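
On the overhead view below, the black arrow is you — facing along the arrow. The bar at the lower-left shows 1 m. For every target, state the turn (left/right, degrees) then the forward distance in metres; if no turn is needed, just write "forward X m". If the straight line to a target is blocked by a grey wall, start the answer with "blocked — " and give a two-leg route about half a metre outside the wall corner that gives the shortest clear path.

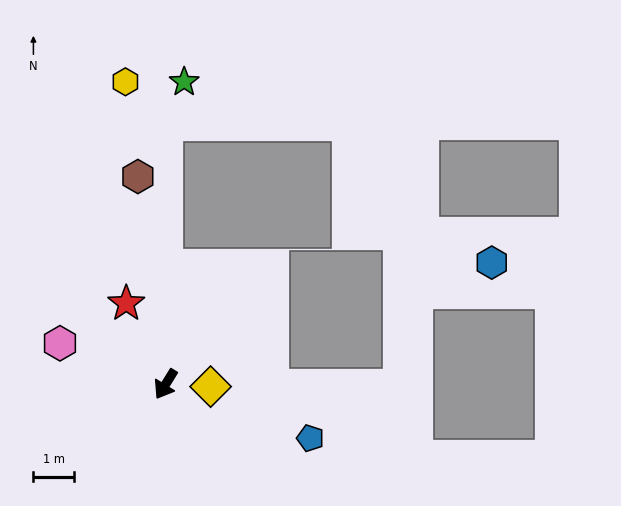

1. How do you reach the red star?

turn right 122°, forward 2.2 m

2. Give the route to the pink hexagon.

turn right 79°, forward 2.8 m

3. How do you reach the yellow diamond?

turn left 119°, forward 1.1 m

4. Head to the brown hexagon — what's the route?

turn right 141°, forward 5.2 m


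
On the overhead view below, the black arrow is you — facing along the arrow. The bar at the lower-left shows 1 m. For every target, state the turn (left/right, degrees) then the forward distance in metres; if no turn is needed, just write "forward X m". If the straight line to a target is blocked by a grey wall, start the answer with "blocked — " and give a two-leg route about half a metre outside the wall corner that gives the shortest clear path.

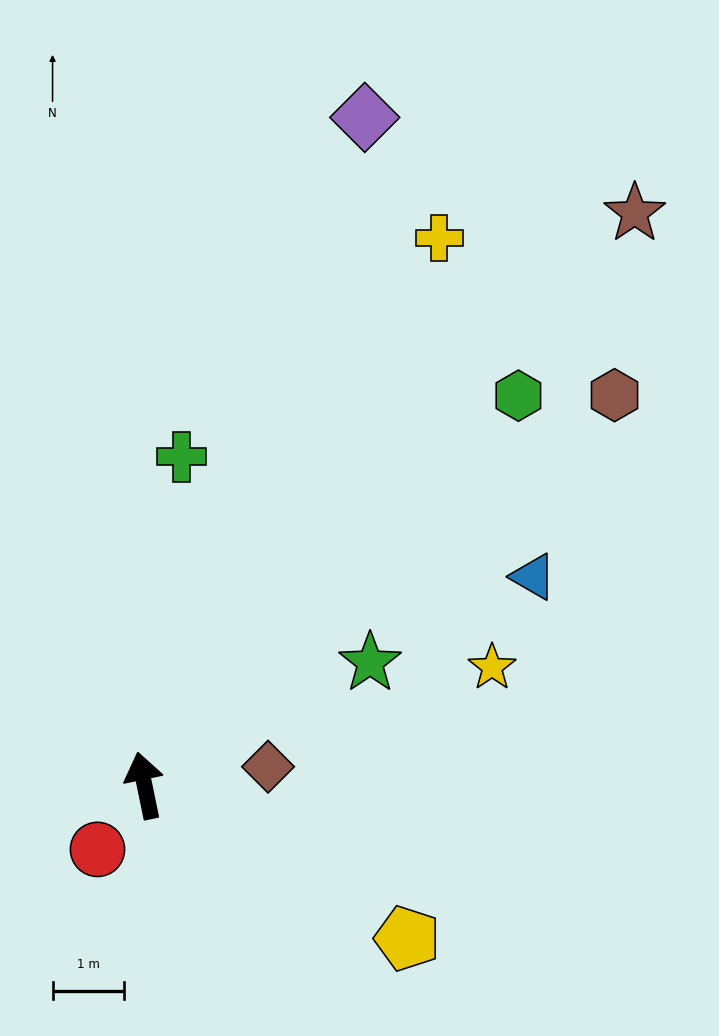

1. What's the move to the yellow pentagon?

turn right 132°, forward 4.2 m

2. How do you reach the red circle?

turn left 132°, forward 1.1 m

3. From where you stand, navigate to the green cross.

turn right 18°, forward 4.6 m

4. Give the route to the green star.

turn right 73°, forward 3.6 m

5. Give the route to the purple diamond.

turn right 30°, forward 9.8 m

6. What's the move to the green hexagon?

turn right 55°, forward 7.5 m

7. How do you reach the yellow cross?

turn right 40°, forward 8.7 m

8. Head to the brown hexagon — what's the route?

turn right 62°, forward 8.5 m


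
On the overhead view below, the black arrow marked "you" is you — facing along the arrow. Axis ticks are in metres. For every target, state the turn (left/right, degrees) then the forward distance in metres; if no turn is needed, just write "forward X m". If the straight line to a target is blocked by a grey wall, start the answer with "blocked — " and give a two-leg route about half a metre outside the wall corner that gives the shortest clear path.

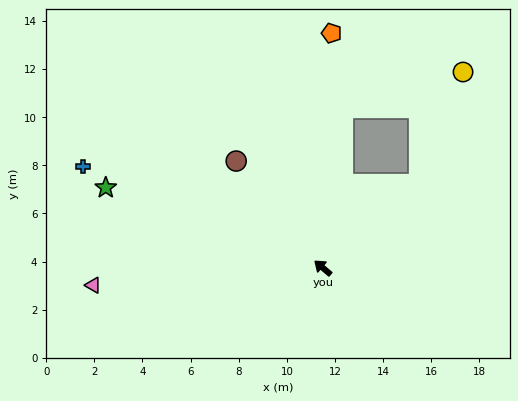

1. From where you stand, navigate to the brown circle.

turn right 11°, forward 5.7 m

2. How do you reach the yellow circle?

blocked — turn right 98°, forward 5.3 m, then turn left 27°, forward 5.0 m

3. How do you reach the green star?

turn left 20°, forward 9.6 m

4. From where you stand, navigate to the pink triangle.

turn left 45°, forward 9.6 m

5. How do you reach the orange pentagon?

turn right 52°, forward 9.8 m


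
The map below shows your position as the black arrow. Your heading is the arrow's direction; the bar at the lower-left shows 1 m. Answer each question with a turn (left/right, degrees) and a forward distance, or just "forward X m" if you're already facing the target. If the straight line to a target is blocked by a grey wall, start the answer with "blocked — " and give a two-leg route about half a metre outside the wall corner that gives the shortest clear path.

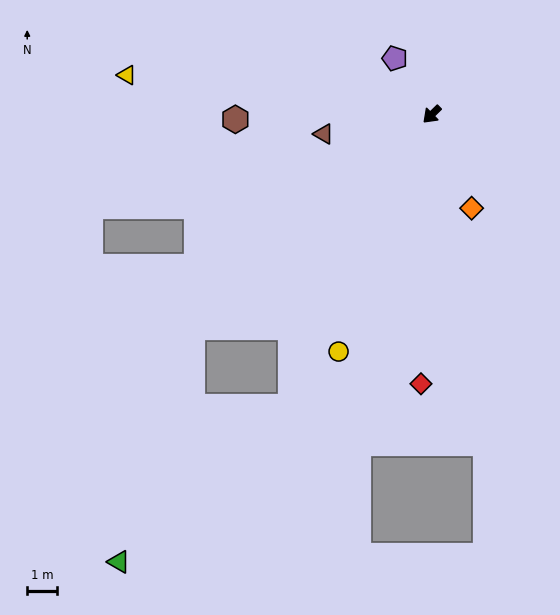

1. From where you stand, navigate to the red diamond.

turn left 43°, forward 9.0 m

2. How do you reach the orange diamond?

turn left 69°, forward 3.4 m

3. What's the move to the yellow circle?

turn left 24°, forward 8.5 m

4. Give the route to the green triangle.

blocked — turn left 20°, forward 10.9 m, then turn right 22°, forward 7.7 m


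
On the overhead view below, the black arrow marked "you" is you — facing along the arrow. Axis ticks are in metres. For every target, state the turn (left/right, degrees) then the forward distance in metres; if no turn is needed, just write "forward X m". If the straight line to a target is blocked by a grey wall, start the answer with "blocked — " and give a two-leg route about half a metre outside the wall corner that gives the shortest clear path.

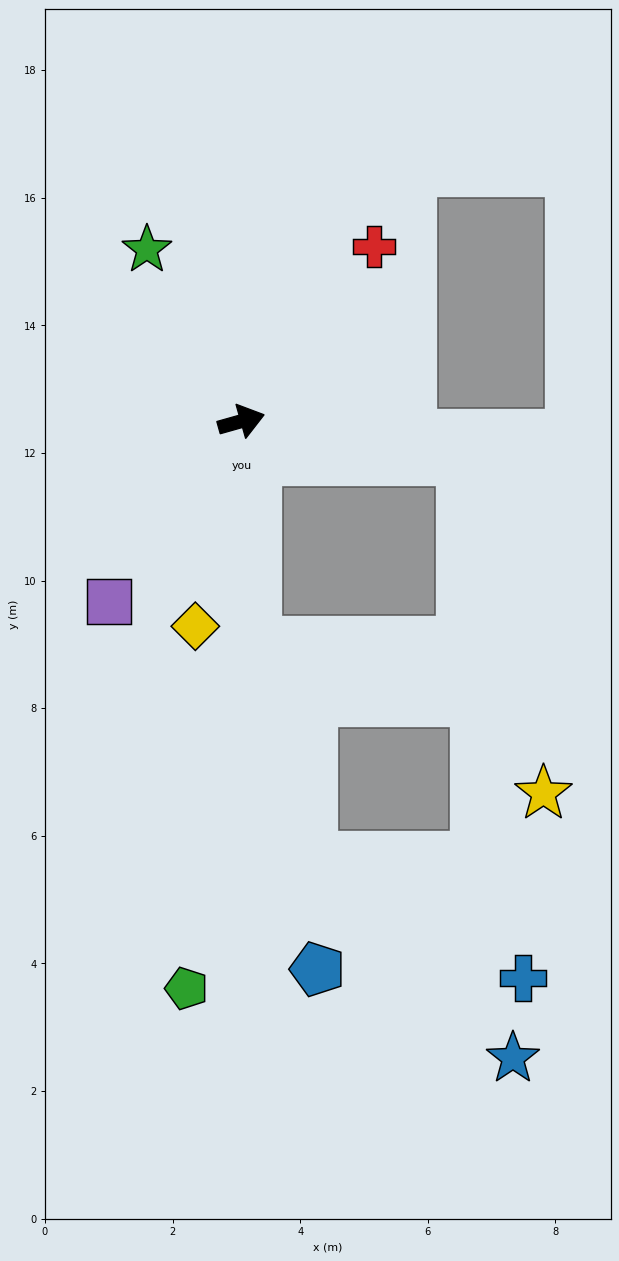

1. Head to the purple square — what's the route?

turn right 142°, forward 3.5 m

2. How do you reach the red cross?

turn left 37°, forward 3.4 m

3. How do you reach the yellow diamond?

turn right 118°, forward 3.3 m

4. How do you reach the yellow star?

blocked — turn right 25°, forward 3.5 m, then turn right 67°, forward 5.4 m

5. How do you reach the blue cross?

blocked — turn right 25°, forward 3.5 m, then turn right 74°, forward 8.2 m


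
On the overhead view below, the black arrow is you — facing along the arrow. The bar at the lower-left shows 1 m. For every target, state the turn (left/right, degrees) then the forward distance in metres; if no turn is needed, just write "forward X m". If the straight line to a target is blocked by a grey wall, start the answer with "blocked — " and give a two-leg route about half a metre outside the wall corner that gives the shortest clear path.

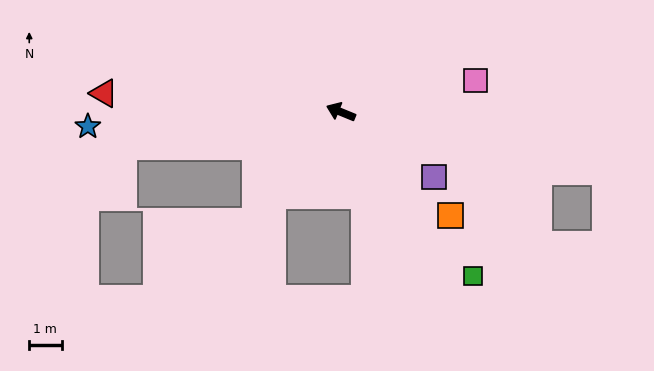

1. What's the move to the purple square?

turn left 167°, forward 3.5 m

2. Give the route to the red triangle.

turn left 18°, forward 7.4 m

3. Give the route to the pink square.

turn right 144°, forward 4.3 m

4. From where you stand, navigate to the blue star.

turn left 26°, forward 7.9 m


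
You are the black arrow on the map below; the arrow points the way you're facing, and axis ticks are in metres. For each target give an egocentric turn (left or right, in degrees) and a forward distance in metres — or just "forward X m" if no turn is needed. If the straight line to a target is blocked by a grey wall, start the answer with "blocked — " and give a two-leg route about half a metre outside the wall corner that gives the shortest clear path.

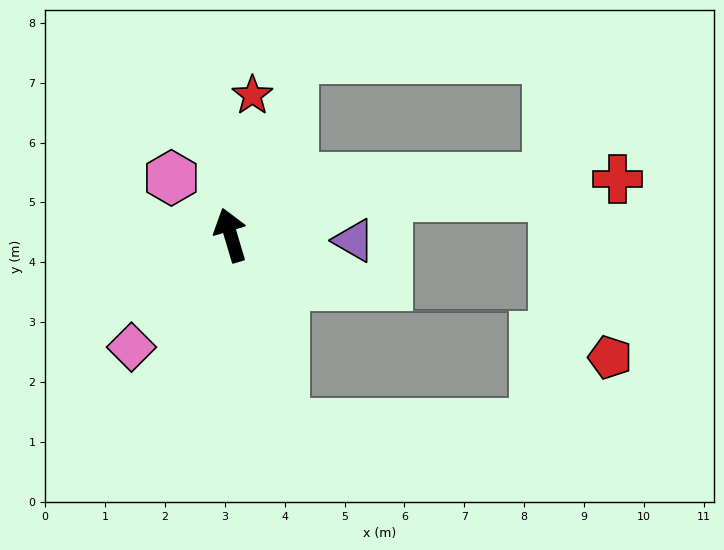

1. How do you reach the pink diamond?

turn left 122°, forward 2.5 m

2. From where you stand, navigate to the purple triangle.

turn right 109°, forward 2.1 m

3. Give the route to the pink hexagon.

turn left 29°, forward 1.4 m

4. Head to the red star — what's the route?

turn right 25°, forward 2.4 m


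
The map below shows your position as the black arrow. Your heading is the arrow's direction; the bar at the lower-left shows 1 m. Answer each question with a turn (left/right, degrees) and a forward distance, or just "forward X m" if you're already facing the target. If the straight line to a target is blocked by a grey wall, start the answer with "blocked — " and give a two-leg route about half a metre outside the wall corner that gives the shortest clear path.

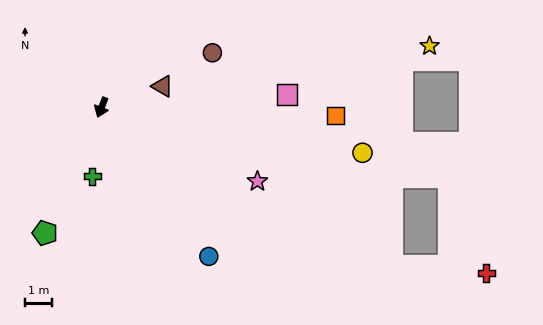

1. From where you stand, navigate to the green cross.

turn left 14°, forward 2.6 m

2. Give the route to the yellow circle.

turn left 102°, forward 9.9 m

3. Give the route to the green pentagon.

turn right 3°, forward 5.1 m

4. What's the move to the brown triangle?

turn left 131°, forward 2.4 m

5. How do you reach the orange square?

turn left 109°, forward 8.7 m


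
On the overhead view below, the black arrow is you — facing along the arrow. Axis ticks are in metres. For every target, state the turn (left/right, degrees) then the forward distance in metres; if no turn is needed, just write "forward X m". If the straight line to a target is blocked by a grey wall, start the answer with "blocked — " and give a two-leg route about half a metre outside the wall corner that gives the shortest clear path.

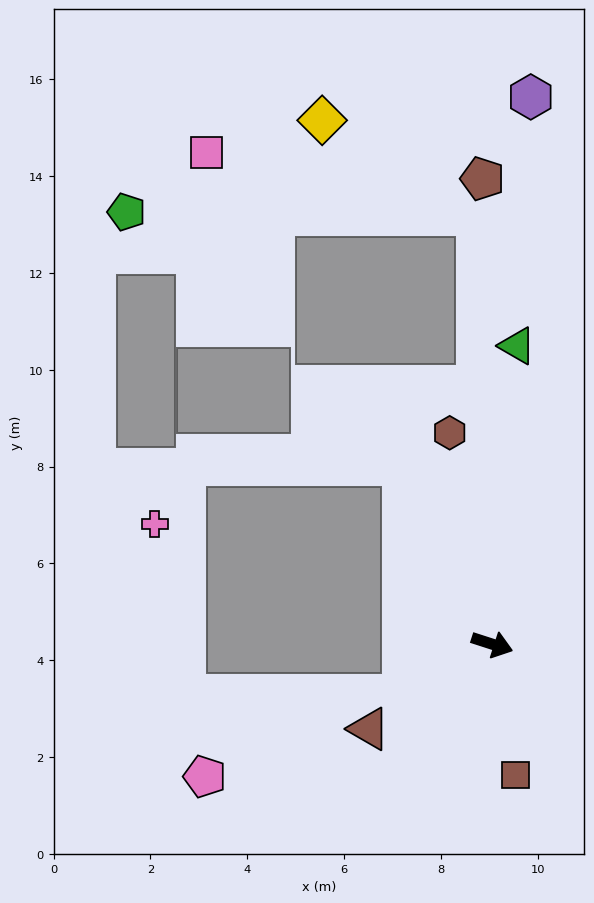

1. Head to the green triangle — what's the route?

turn left 103°, forward 6.2 m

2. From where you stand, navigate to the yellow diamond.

blocked — turn left 110°, forward 8.9 m, then turn left 56°, forward 3.8 m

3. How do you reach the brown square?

turn right 62°, forward 2.7 m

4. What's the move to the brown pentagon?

turn left 109°, forward 9.6 m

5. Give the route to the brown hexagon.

turn left 119°, forward 4.5 m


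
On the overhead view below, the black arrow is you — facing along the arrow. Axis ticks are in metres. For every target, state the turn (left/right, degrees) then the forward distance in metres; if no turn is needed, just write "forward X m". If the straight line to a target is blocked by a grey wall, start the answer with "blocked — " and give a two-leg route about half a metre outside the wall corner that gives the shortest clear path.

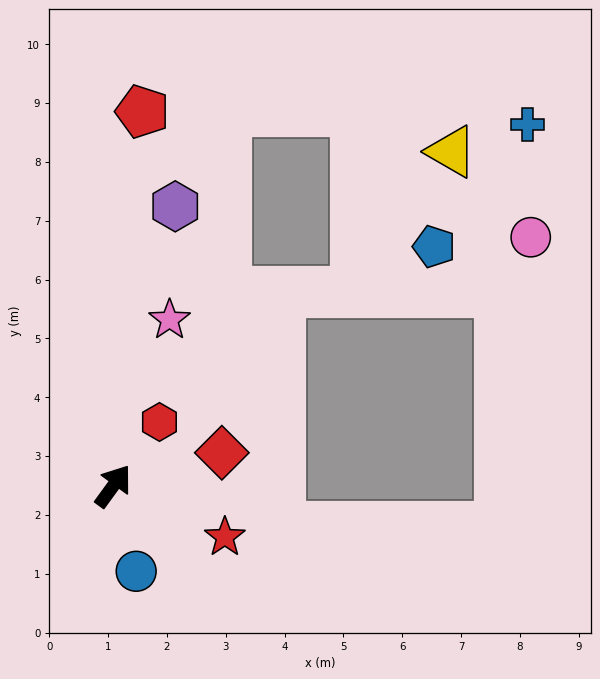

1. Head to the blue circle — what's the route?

turn right 129°, forward 1.5 m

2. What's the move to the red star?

turn right 79°, forward 2.1 m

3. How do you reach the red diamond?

turn right 37°, forward 1.9 m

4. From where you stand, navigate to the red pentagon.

turn left 32°, forward 6.4 m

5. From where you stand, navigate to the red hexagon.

forward 1.3 m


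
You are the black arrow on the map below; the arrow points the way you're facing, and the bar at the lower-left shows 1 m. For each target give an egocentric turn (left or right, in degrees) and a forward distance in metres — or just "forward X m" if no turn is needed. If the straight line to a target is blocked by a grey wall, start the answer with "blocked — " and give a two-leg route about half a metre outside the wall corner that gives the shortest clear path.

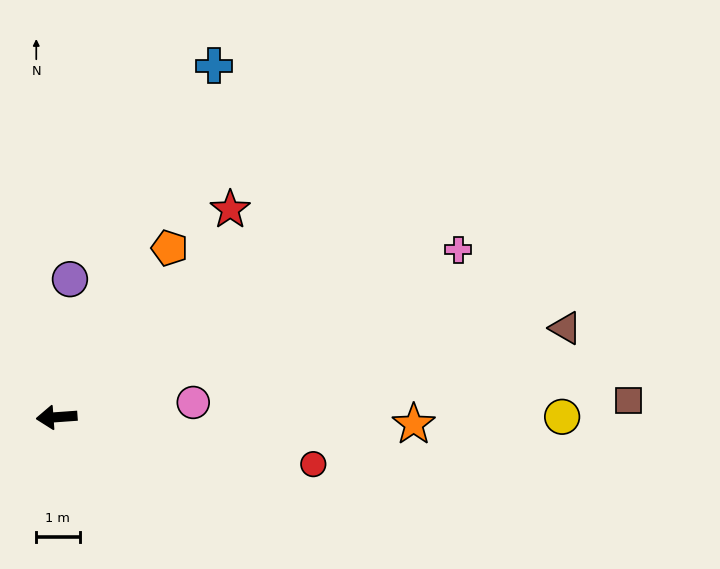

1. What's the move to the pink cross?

turn right 161°, forward 10.1 m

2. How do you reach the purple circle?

turn right 100°, forward 3.2 m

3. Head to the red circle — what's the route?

turn left 166°, forward 6.0 m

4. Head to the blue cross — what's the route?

turn right 118°, forward 8.9 m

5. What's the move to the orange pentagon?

turn right 128°, forward 4.7 m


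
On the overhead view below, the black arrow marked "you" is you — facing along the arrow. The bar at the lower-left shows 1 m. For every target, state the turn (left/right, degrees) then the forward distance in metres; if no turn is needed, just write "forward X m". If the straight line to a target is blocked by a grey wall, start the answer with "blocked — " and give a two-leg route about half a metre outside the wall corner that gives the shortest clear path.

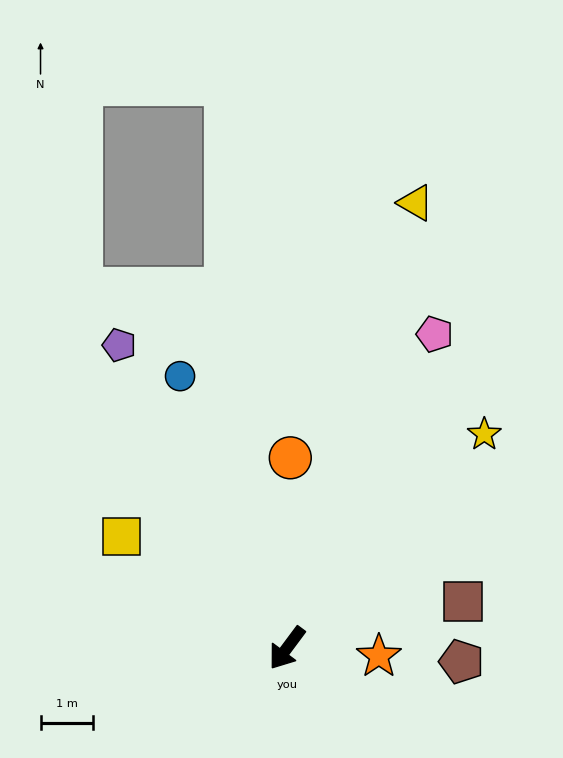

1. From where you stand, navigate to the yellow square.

turn right 87°, forward 3.8 m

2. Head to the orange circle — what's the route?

turn right 144°, forward 3.6 m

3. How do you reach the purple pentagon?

turn right 114°, forward 6.6 m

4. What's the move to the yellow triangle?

turn right 159°, forward 8.9 m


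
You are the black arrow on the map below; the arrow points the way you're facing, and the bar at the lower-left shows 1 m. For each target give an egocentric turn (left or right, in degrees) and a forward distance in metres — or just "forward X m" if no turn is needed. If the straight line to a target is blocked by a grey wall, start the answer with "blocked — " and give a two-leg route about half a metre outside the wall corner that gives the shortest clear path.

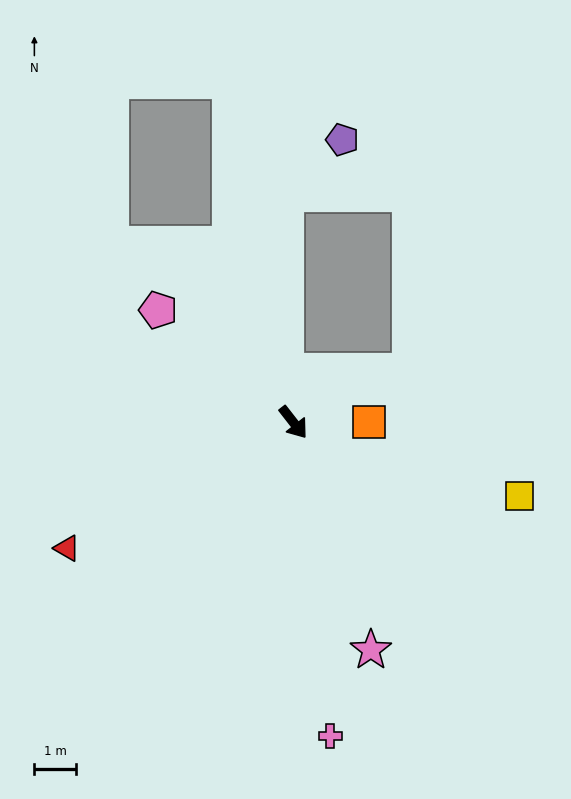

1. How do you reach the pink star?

turn right 19°, forward 5.8 m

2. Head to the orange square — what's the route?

turn left 52°, forward 1.8 m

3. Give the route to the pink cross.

turn right 31°, forward 7.6 m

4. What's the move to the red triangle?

turn right 99°, forward 6.2 m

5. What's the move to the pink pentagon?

turn right 168°, forward 4.2 m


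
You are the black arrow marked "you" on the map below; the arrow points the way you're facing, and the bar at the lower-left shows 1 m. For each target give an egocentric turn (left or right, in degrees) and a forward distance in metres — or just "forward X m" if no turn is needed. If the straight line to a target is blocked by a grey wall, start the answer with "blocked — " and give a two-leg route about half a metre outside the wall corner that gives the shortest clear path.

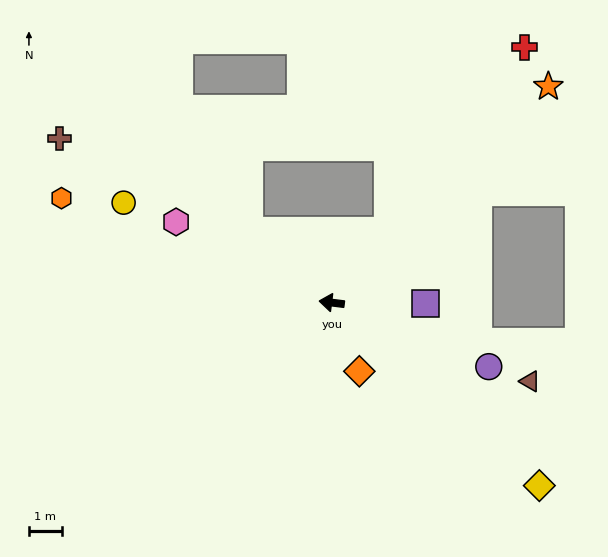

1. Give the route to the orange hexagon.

turn right 14°, forward 8.8 m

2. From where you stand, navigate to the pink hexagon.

turn right 20°, forward 5.3 m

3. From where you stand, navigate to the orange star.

turn right 128°, forward 9.3 m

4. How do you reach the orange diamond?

turn left 119°, forward 2.3 m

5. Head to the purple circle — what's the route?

turn left 165°, forward 5.2 m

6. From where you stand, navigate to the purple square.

turn right 174°, forward 2.8 m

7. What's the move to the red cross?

turn right 120°, forward 9.7 m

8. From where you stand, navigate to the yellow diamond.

turn left 146°, forward 8.4 m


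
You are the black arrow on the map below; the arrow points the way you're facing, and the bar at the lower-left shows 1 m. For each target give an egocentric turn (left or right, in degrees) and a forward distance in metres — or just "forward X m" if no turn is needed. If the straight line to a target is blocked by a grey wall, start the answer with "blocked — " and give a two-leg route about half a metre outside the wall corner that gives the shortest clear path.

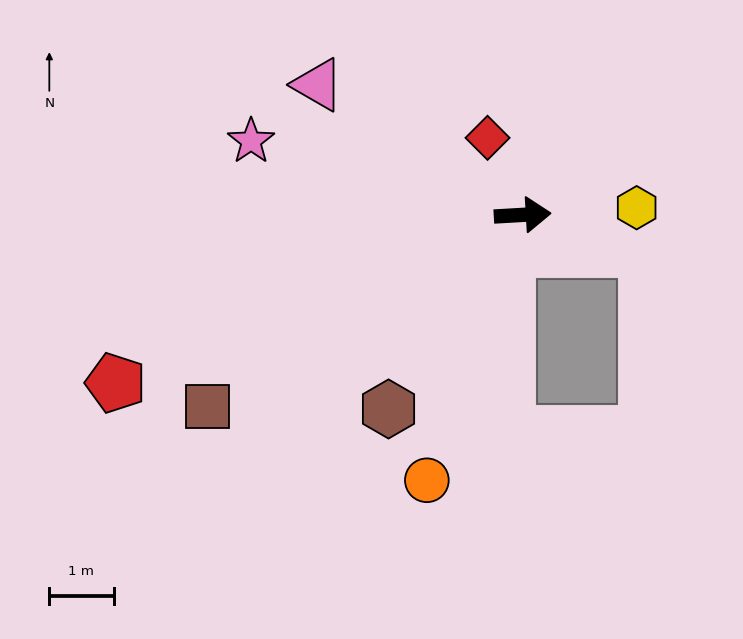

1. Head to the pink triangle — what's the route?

turn left 144°, forward 3.8 m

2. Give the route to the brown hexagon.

turn right 128°, forward 3.7 m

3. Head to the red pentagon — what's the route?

turn right 161°, forward 6.9 m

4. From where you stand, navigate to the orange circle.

turn right 113°, forward 4.4 m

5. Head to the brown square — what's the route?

turn right 152°, forward 5.7 m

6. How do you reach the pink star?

turn left 162°, forward 4.4 m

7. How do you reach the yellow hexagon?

forward 1.8 m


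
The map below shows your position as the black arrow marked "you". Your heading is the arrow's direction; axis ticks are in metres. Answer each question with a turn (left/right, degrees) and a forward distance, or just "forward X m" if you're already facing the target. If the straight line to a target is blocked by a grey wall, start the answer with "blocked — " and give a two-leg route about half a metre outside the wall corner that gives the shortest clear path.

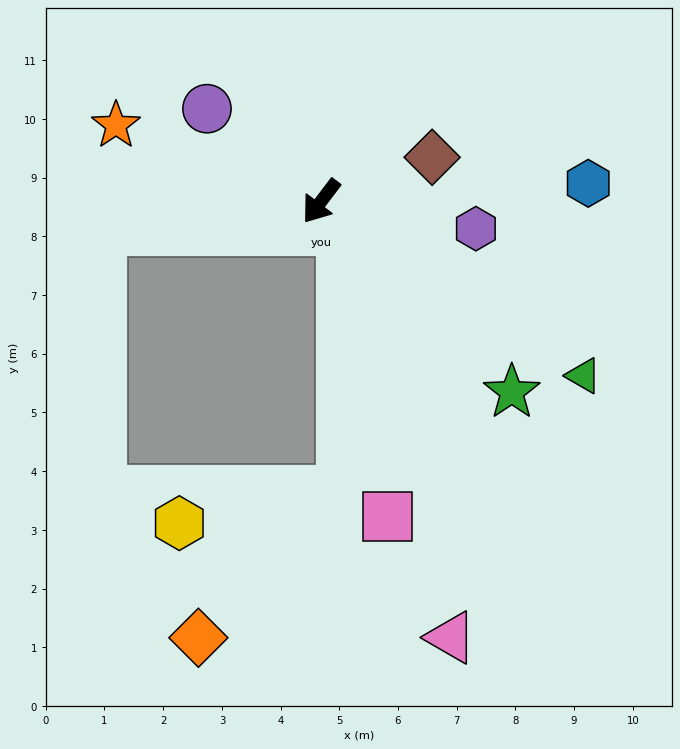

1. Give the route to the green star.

turn left 82°, forward 4.6 m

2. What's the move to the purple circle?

turn right 92°, forward 2.5 m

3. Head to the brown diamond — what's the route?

turn left 149°, forward 2.0 m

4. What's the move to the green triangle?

turn left 94°, forward 5.4 m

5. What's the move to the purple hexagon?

turn left 117°, forward 2.7 m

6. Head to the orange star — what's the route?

turn right 73°, forward 3.7 m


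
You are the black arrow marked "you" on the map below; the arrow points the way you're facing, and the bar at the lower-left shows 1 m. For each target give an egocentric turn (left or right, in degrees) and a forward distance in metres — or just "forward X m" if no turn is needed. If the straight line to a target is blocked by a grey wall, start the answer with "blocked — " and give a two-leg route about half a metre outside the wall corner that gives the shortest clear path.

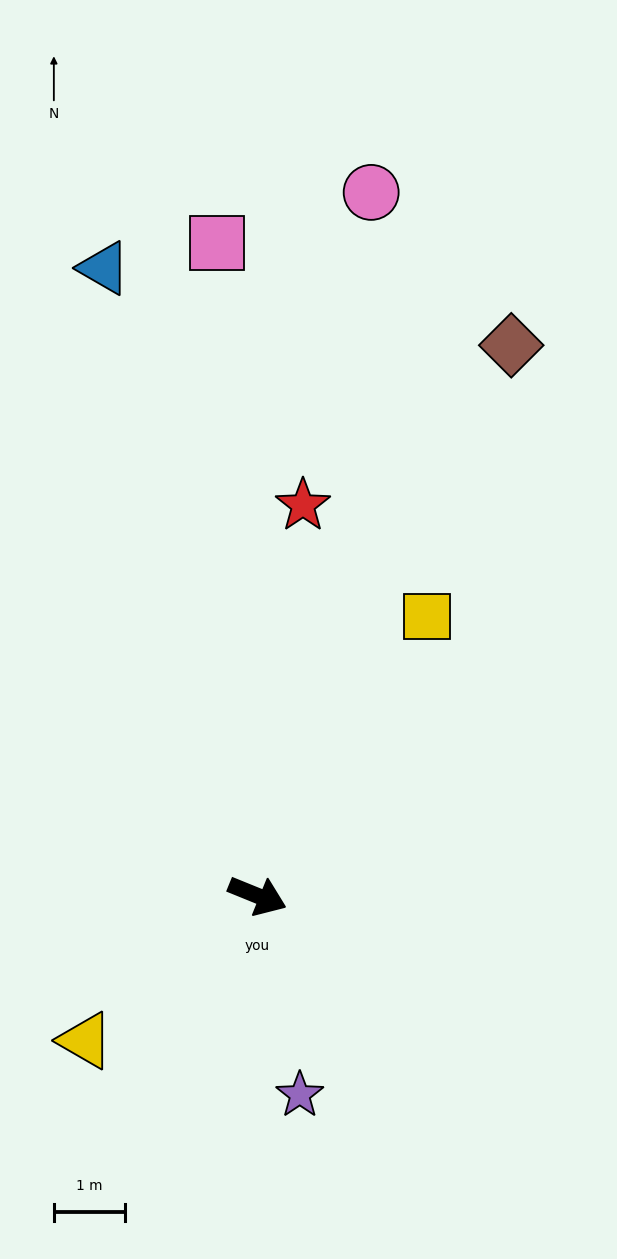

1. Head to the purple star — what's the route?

turn right 56°, forward 2.8 m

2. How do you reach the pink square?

turn left 116°, forward 9.1 m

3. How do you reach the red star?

turn left 105°, forward 5.5 m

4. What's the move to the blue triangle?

turn left 126°, forward 9.0 m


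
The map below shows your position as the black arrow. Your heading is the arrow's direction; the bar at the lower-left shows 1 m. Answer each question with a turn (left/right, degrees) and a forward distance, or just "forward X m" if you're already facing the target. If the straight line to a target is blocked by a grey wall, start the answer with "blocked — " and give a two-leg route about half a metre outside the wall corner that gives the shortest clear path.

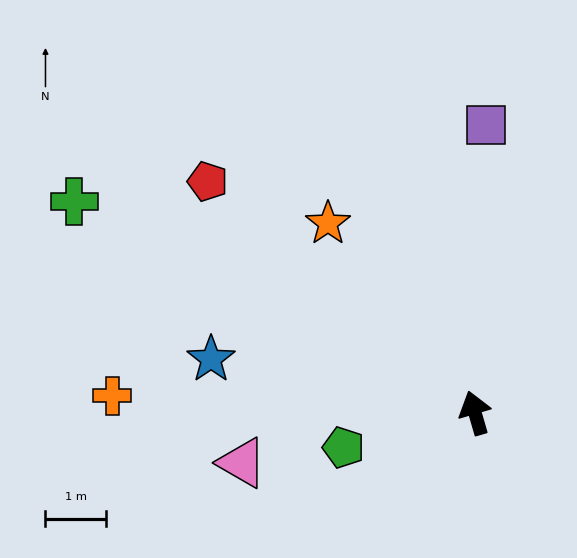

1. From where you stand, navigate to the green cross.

turn left 46°, forward 7.5 m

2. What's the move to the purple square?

turn right 18°, forward 4.8 m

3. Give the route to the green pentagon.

turn left 89°, forward 2.2 m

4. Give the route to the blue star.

turn left 62°, forward 4.4 m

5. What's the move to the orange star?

turn left 22°, forward 4.0 m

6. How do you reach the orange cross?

turn left 71°, forward 6.0 m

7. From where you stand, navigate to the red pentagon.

turn left 33°, forward 5.8 m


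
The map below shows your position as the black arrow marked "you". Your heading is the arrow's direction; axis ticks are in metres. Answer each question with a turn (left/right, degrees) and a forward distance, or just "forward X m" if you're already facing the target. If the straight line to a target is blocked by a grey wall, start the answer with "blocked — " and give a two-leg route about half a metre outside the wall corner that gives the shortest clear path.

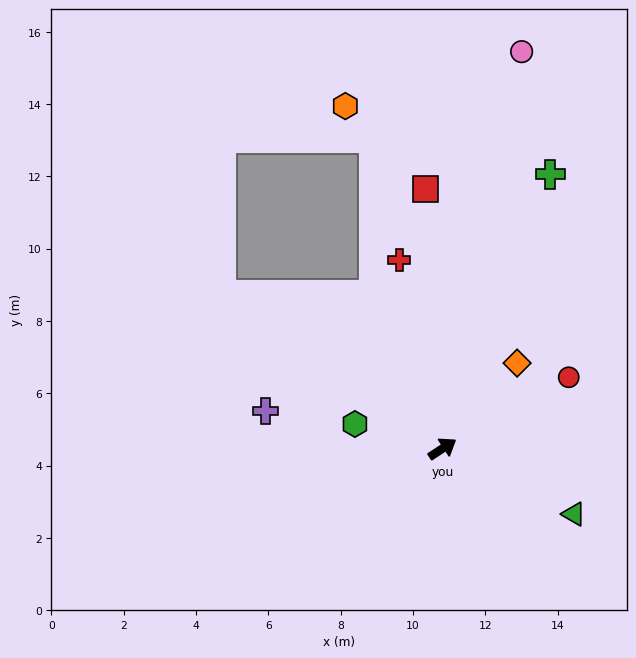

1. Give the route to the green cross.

turn left 35°, forward 8.2 m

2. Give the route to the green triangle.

turn right 60°, forward 4.1 m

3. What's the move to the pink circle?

turn left 46°, forward 11.2 m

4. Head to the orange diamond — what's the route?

turn left 16°, forward 3.1 m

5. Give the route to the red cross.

turn left 70°, forward 5.4 m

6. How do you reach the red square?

turn left 61°, forward 7.2 m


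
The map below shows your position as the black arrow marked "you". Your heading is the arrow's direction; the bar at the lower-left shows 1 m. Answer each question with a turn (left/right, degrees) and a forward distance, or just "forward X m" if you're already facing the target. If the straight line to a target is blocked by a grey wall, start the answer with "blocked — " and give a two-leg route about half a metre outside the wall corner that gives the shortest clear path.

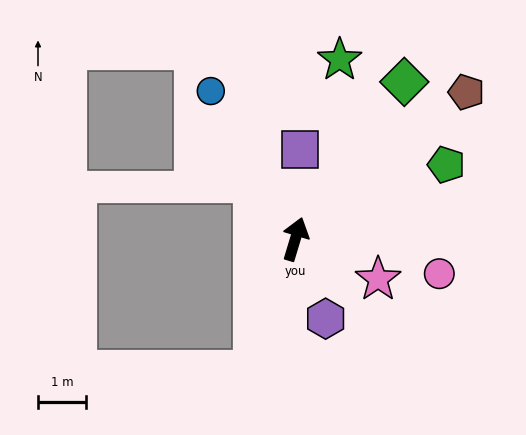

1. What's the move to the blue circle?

turn left 46°, forward 3.6 m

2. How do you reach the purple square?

turn left 14°, forward 1.9 m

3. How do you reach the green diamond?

turn right 18°, forward 4.0 m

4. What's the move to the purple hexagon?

turn right 142°, forward 1.8 m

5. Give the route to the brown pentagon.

turn right 33°, forward 4.7 m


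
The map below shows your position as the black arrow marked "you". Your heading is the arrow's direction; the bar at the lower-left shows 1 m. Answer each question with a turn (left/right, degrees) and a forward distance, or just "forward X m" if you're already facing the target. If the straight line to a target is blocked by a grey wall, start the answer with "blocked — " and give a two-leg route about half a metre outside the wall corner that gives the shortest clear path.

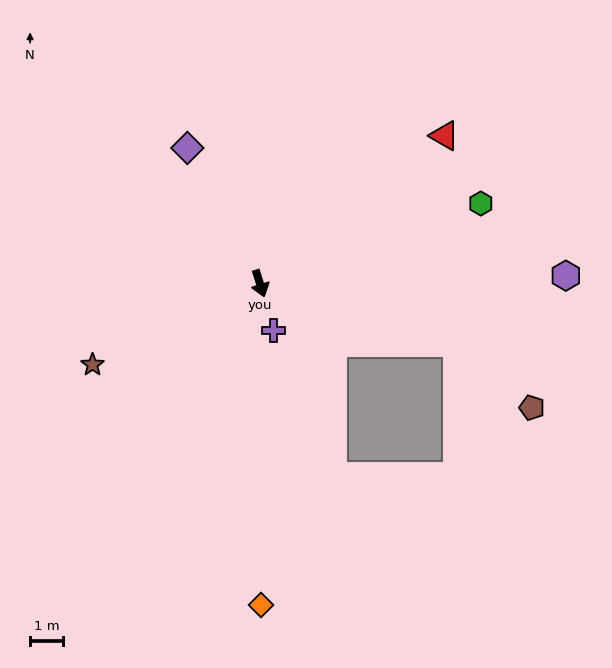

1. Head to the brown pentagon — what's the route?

blocked — turn left 55°, forward 6.3 m, then turn right 23°, forward 3.0 m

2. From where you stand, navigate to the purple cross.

forward 1.5 m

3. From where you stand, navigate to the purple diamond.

turn right 169°, forward 4.7 m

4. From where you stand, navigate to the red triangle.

turn left 111°, forward 7.3 m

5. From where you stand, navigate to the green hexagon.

turn left 92°, forward 7.2 m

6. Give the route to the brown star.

turn right 82°, forward 5.7 m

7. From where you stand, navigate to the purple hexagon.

turn left 74°, forward 9.4 m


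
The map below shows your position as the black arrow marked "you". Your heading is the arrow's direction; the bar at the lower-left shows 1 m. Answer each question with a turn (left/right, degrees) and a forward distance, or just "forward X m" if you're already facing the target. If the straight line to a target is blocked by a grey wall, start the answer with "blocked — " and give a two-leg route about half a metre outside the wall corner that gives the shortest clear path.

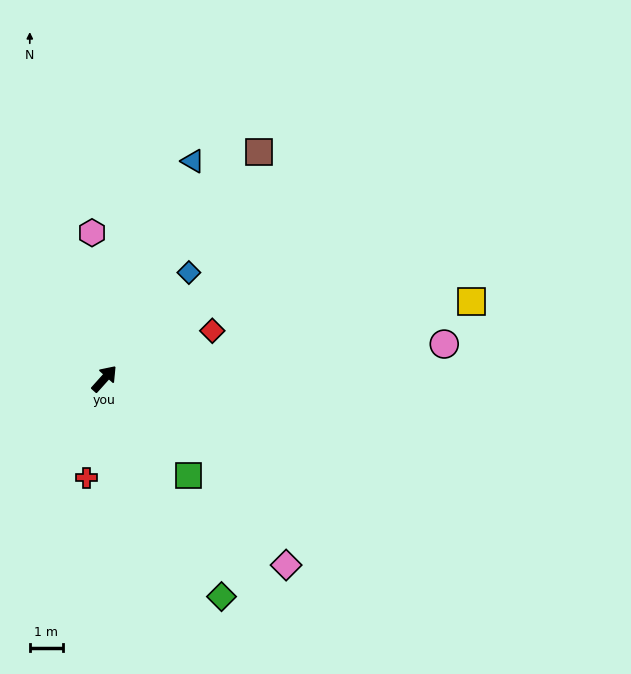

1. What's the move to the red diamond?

turn right 24°, forward 3.6 m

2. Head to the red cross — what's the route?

turn right 148°, forward 3.1 m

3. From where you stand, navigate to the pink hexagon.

turn left 47°, forward 4.4 m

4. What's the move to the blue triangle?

turn left 20°, forward 7.1 m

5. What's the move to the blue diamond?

turn left 3°, forward 4.1 m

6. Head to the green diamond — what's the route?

turn right 110°, forward 7.5 m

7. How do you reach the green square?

turn right 97°, forward 3.9 m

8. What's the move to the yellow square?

turn right 36°, forward 11.4 m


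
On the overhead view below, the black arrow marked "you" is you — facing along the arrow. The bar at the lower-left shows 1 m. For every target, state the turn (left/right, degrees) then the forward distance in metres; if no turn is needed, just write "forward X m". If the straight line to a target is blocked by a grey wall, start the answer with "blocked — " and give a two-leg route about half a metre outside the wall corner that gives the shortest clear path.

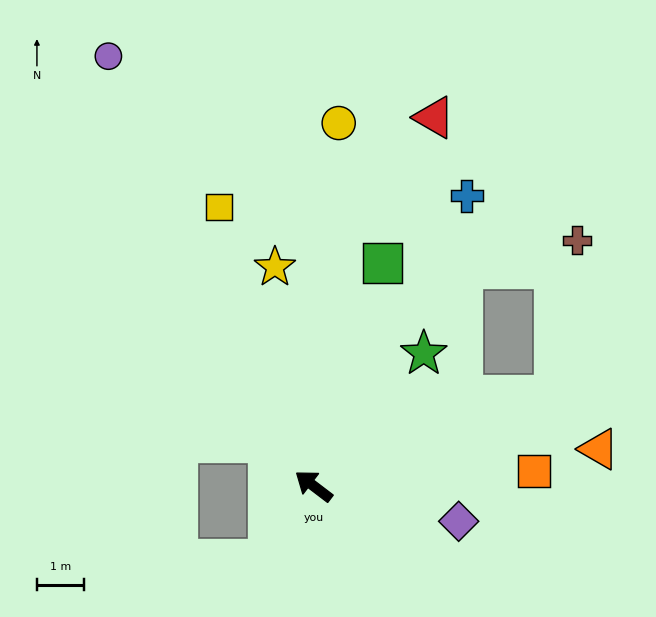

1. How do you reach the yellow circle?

turn right 57°, forward 7.8 m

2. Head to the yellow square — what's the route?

turn right 34°, forward 6.3 m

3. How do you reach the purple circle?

turn right 27°, forward 10.2 m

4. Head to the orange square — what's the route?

turn right 139°, forward 4.7 m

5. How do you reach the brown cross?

blocked — turn right 122°, forward 5.5 m, then turn left 61°, forward 3.3 m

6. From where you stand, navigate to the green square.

turn right 70°, forward 5.0 m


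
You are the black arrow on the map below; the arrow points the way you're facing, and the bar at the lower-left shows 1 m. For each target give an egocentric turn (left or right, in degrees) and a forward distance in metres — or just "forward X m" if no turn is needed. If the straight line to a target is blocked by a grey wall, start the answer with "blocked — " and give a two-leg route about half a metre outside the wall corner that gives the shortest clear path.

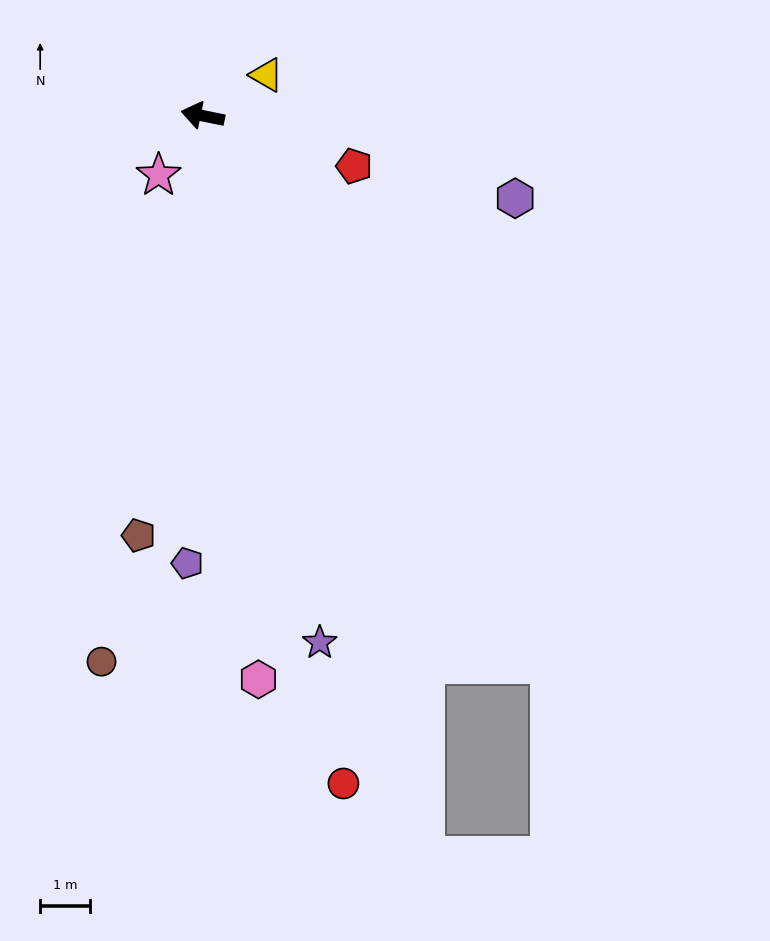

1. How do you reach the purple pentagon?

turn left 100°, forward 9.0 m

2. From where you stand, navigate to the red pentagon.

turn left 173°, forward 3.2 m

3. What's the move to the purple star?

turn left 114°, forward 10.8 m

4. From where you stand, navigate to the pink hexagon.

turn left 107°, forward 11.3 m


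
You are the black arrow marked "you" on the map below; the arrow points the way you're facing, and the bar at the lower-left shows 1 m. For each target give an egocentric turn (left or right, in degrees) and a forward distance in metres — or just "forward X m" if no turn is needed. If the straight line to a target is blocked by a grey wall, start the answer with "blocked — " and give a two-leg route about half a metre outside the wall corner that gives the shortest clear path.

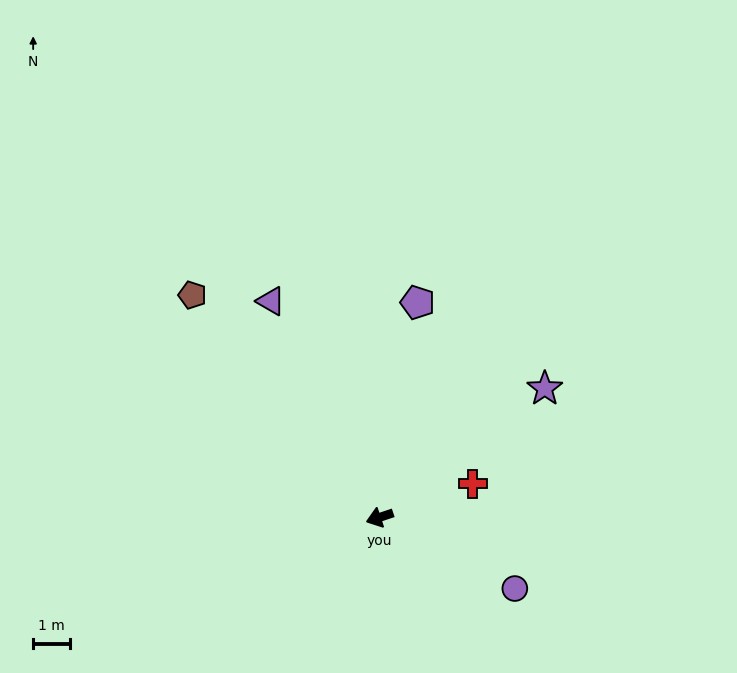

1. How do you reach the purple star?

turn right 160°, forward 5.7 m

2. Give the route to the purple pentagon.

turn right 118°, forward 5.9 m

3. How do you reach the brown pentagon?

turn right 68°, forward 7.9 m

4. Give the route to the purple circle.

turn left 134°, forward 4.1 m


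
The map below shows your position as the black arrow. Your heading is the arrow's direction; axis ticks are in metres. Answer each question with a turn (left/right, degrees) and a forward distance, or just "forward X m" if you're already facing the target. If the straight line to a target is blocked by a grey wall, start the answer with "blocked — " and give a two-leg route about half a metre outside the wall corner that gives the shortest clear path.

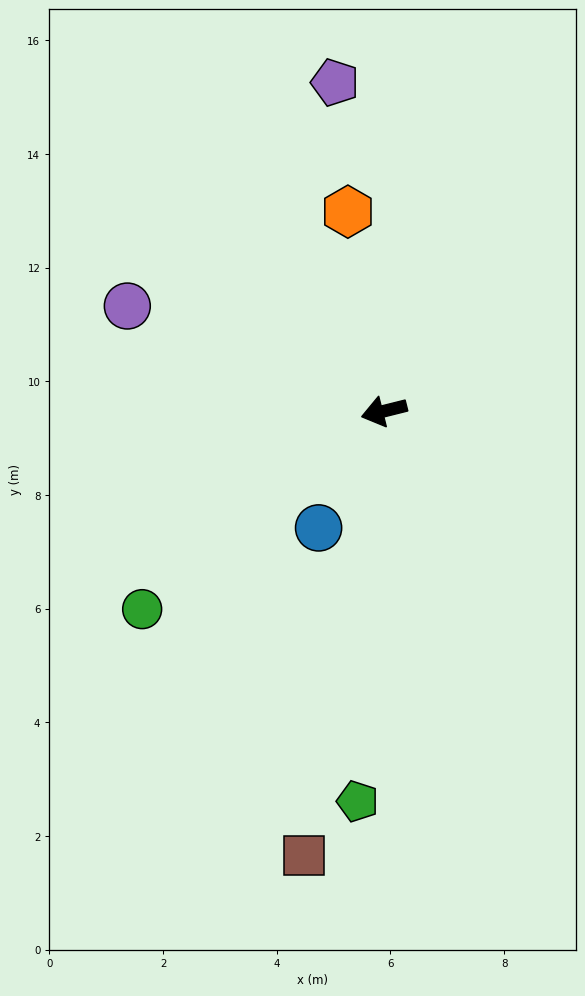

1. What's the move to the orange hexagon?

turn right 94°, forward 3.6 m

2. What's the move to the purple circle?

turn right 36°, forward 4.9 m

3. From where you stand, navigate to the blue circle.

turn left 47°, forward 2.4 m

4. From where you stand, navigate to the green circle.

turn left 25°, forward 5.5 m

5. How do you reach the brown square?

turn left 66°, forward 7.9 m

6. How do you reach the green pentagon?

turn left 72°, forward 6.9 m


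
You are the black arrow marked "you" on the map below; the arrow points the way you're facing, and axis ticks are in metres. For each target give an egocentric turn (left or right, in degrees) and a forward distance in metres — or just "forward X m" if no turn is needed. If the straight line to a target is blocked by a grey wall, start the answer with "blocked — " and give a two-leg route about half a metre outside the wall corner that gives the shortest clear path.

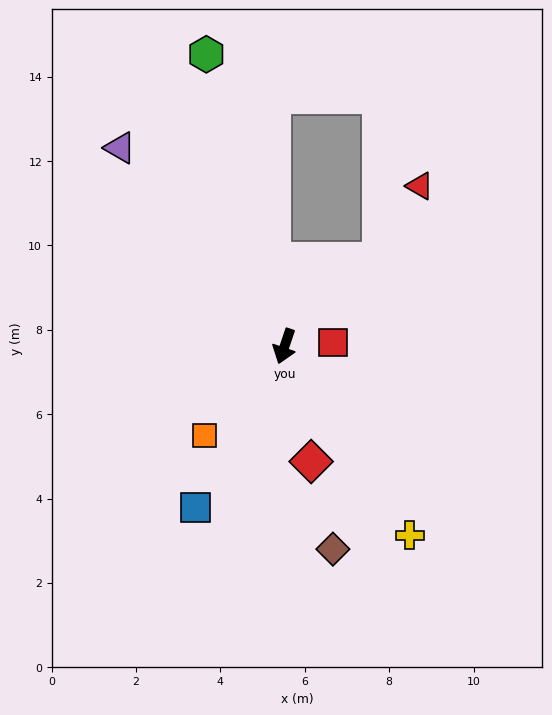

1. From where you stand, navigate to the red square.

turn left 113°, forward 1.2 m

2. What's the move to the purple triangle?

turn right 122°, forward 6.1 m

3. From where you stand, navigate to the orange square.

turn right 23°, forward 2.8 m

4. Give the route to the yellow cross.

turn left 52°, forward 5.4 m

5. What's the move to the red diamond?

turn left 32°, forward 2.8 m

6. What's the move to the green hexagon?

turn right 146°, forward 7.2 m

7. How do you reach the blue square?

turn right 10°, forward 4.4 m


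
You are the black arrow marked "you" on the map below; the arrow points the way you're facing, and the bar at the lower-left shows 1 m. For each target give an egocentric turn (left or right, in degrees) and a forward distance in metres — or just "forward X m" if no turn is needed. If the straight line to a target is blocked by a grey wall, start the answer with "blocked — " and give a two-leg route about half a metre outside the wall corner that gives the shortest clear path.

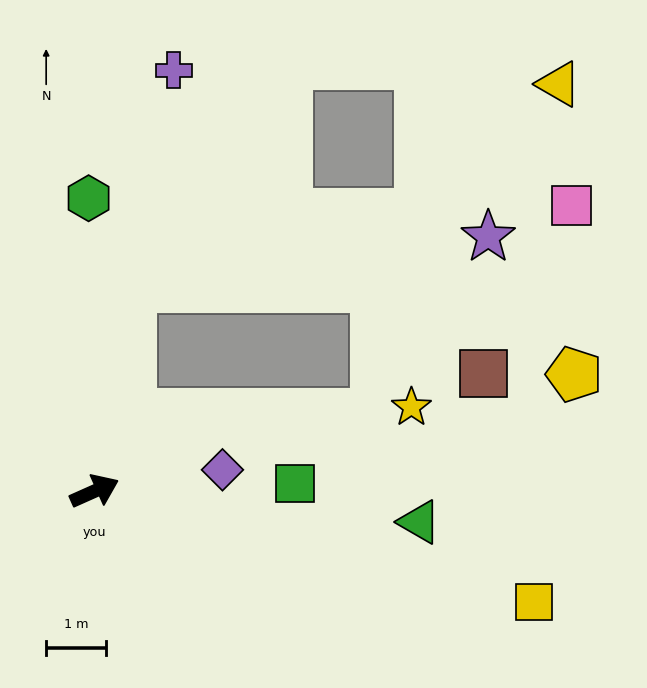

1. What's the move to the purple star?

blocked — turn left 56°, forward 3.4 m, then turn right 72°, forward 6.0 m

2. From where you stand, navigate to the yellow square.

turn right 38°, forward 7.6 m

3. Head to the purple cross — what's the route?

turn left 55°, forward 7.1 m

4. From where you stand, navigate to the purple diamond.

turn right 15°, forward 2.2 m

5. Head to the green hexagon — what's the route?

turn left 67°, forward 4.9 m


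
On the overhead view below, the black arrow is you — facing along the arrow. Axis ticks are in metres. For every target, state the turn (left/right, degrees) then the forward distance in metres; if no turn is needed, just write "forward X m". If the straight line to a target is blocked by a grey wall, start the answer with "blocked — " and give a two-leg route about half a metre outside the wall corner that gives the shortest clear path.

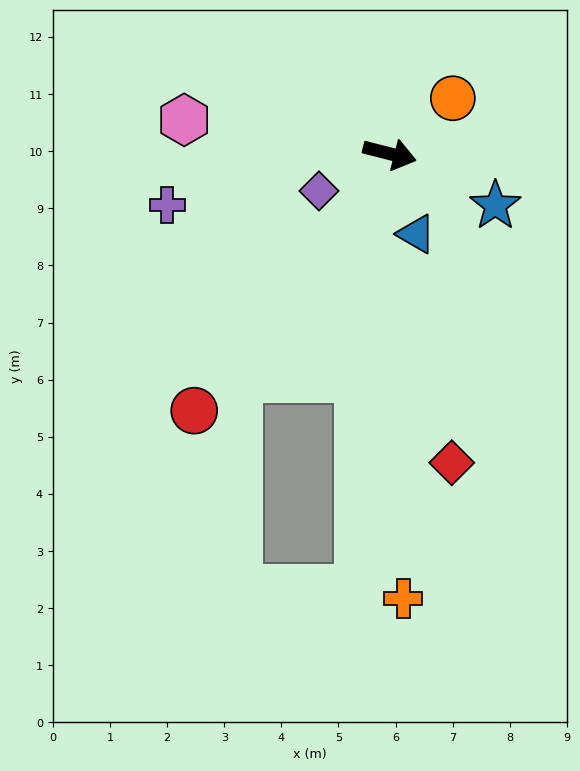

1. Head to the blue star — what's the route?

turn right 12°, forward 2.1 m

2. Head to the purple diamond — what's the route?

turn right 138°, forward 1.4 m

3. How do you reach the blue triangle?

turn right 57°, forward 1.5 m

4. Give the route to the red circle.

turn right 113°, forward 5.7 m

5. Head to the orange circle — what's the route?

turn left 56°, forward 1.5 m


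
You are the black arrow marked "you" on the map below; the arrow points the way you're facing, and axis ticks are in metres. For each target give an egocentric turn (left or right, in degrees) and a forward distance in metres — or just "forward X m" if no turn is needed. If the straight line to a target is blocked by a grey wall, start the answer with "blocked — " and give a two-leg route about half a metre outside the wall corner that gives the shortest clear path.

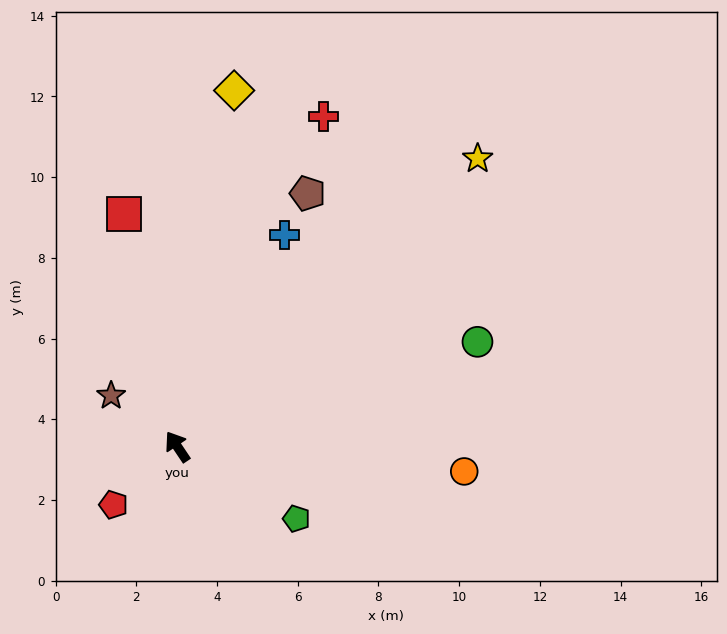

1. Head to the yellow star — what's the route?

turn right 80°, forward 10.3 m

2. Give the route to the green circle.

turn right 105°, forward 7.9 m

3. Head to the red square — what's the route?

turn right 21°, forward 5.9 m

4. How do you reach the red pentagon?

turn left 98°, forward 2.1 m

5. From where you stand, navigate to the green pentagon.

turn right 155°, forward 3.4 m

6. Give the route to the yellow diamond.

turn right 43°, forward 8.9 m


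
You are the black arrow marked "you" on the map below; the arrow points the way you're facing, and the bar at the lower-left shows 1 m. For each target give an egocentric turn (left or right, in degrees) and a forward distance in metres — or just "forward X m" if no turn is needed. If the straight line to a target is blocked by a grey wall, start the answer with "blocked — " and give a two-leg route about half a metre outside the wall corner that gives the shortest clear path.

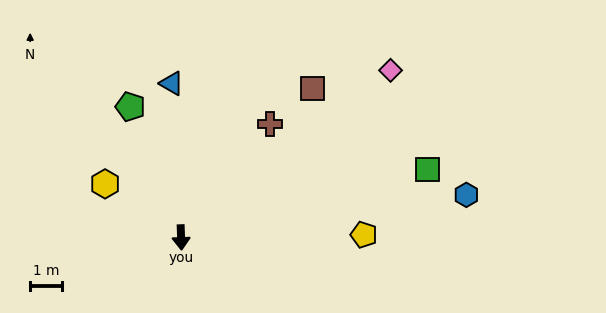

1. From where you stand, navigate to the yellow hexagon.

turn right 127°, forward 2.9 m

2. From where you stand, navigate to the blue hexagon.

turn left 96°, forward 9.0 m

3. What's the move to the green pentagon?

turn right 161°, forward 4.4 m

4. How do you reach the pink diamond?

turn left 126°, forward 8.4 m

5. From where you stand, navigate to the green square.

turn left 103°, forward 8.0 m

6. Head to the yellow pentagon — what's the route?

turn left 89°, forward 5.7 m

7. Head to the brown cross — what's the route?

turn left 140°, forward 4.5 m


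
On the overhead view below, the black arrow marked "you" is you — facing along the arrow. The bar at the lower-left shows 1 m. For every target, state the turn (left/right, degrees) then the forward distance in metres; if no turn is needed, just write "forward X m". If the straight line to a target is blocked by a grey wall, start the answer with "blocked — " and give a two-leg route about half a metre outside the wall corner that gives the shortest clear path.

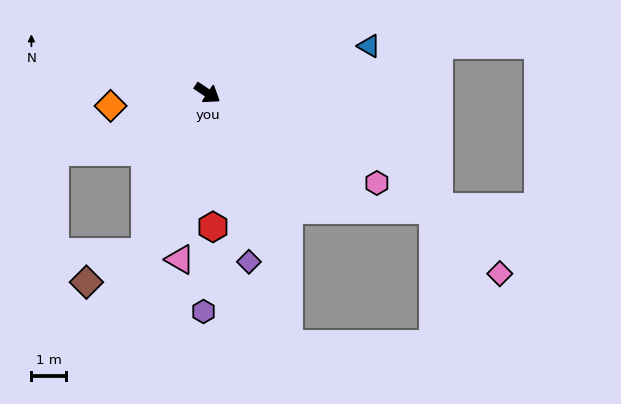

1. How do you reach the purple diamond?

turn right 42°, forward 5.0 m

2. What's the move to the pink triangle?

turn right 66°, forward 4.9 m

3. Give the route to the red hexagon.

turn right 54°, forward 3.9 m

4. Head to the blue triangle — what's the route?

turn left 50°, forward 4.9 m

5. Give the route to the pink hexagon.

turn left 6°, forward 5.6 m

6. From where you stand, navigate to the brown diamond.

blocked — turn right 78°, forward 5.0 m, then turn right 41°, forward 1.9 m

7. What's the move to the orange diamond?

turn right 139°, forward 2.8 m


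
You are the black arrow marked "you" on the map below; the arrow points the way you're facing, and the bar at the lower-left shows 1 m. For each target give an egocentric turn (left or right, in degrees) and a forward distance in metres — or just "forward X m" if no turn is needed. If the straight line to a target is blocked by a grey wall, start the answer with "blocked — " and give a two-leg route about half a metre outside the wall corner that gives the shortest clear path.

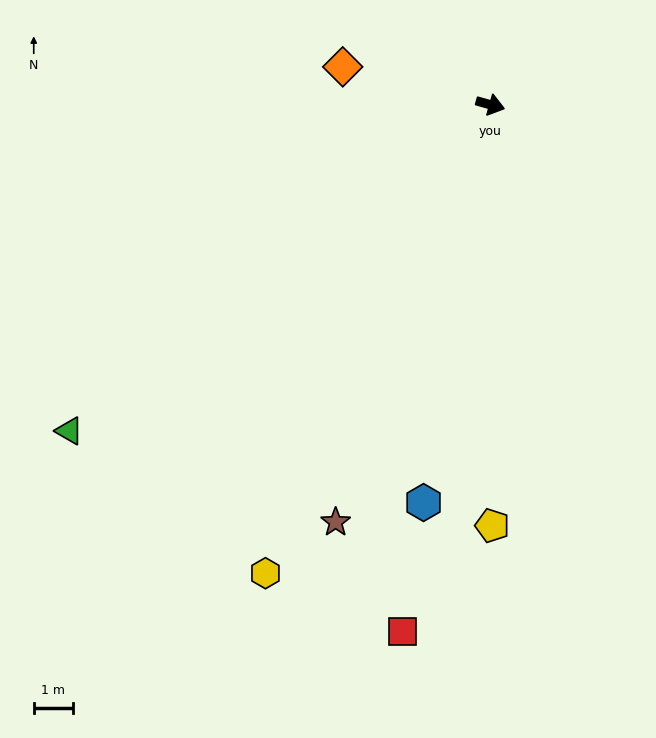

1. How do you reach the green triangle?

turn right 126°, forward 13.5 m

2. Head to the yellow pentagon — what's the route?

turn right 74°, forward 10.7 m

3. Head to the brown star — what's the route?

turn right 95°, forward 11.3 m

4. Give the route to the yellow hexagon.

turn right 100°, forward 13.2 m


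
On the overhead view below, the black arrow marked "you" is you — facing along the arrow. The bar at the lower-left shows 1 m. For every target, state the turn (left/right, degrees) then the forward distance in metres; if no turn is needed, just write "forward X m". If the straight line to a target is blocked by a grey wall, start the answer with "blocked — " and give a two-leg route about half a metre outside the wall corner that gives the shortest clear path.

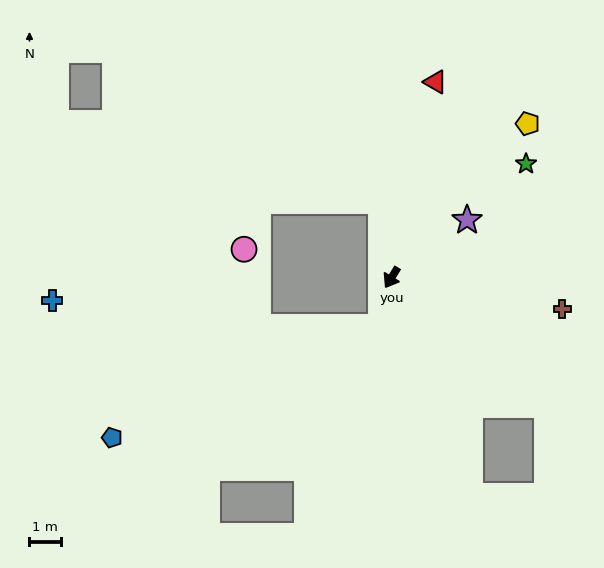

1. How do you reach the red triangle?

turn right 161°, forward 6.4 m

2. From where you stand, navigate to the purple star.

turn left 159°, forward 3.0 m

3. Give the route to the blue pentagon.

blocked — turn left 20°, forward 1.6 m, then turn right 56°, forward 9.3 m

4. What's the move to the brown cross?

turn left 111°, forward 5.6 m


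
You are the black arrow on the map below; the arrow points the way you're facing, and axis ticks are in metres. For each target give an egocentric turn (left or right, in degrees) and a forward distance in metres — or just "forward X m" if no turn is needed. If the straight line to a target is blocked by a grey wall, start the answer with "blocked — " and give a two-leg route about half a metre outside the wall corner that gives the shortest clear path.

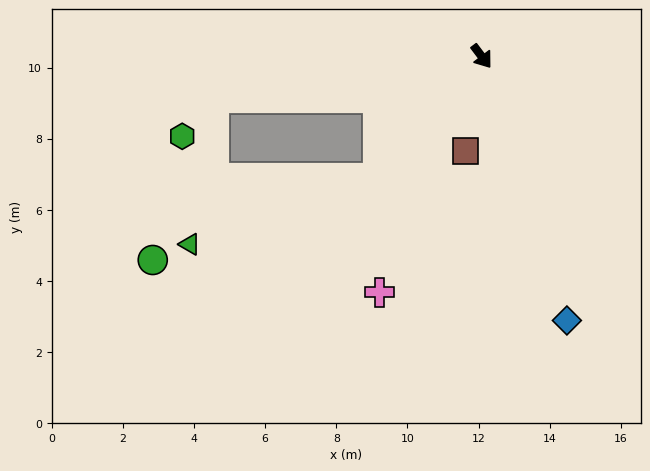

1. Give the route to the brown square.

turn right 47°, forward 2.7 m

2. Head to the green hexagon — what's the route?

blocked — turn right 118°, forward 7.6 m, then turn left 42°, forward 1.4 m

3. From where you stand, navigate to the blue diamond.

turn right 19°, forward 7.8 m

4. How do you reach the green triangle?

blocked — turn right 77°, forward 4.5 m, then turn right 31°, forward 5.6 m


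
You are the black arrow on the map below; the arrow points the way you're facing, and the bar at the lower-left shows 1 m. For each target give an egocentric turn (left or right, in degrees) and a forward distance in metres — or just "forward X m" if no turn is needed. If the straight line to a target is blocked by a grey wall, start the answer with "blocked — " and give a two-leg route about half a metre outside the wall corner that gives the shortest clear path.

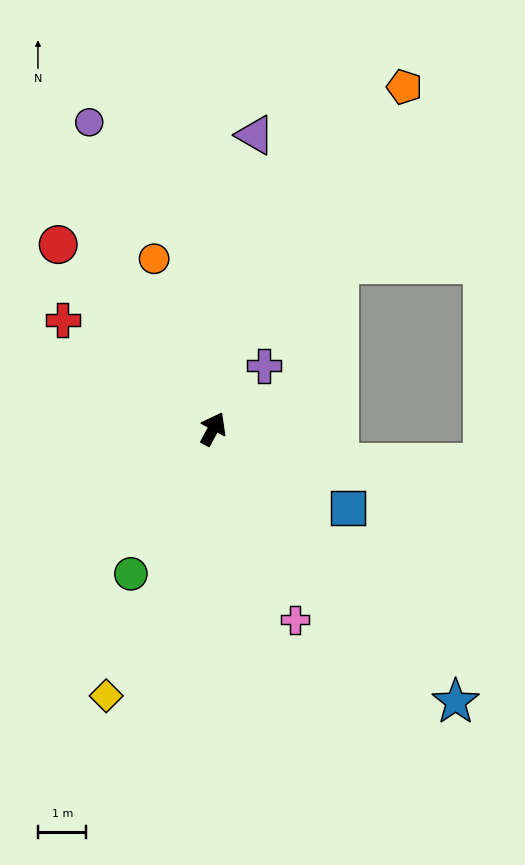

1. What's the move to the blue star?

turn right 110°, forward 7.5 m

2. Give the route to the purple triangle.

turn left 20°, forward 6.1 m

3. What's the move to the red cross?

turn left 82°, forward 3.8 m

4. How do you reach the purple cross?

turn right 11°, forward 1.7 m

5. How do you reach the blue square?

turn right 92°, forward 3.2 m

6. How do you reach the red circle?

turn left 68°, forward 5.0 m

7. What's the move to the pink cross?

turn right 129°, forward 4.3 m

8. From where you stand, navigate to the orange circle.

turn left 47°, forward 3.7 m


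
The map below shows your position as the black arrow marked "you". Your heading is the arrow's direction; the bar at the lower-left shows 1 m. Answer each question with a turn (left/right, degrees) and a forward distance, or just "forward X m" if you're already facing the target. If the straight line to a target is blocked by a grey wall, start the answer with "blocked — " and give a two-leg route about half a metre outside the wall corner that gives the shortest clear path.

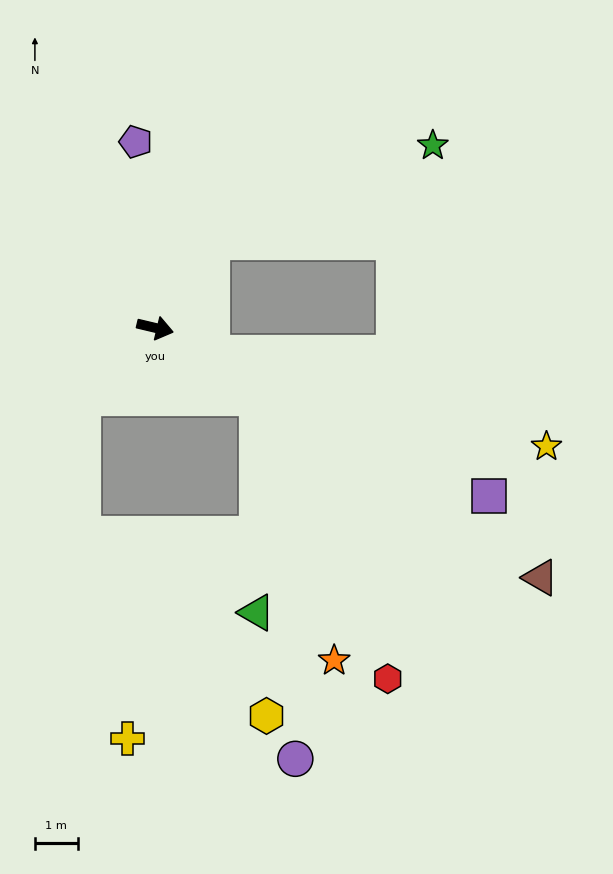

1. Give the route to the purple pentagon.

turn left 109°, forward 4.4 m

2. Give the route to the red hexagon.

blocked — turn right 21°, forward 2.9 m, then turn right 31°, forward 7.2 m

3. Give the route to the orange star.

blocked — turn right 21°, forward 2.9 m, then turn right 39°, forward 6.4 m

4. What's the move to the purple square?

turn right 13°, forward 8.7 m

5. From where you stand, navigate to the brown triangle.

turn right 20°, forward 10.7 m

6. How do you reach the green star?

blocked — turn left 70°, forward 2.4 m, then turn right 33°, forward 5.6 m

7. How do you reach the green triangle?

blocked — turn right 21°, forward 2.9 m, then turn right 56°, forward 5.0 m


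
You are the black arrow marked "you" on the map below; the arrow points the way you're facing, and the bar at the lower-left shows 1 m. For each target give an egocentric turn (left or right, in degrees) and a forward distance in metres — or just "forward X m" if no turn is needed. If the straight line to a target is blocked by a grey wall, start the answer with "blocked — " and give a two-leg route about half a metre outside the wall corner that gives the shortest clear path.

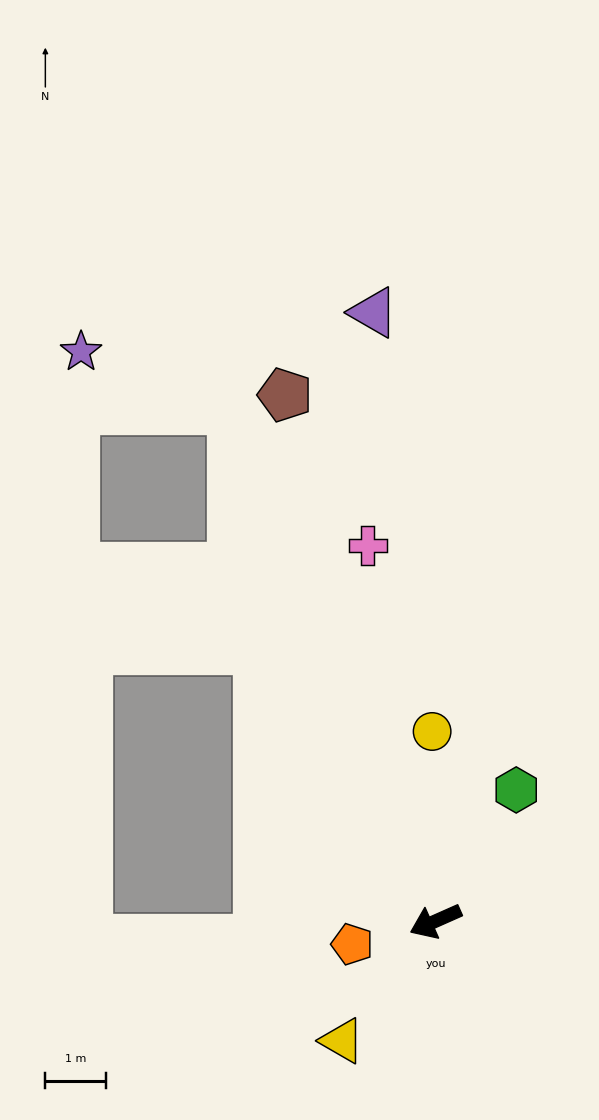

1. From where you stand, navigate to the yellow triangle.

turn left 28°, forward 2.5 m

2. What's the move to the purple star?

blocked — turn right 92°, forward 9.1 m, then turn left 48°, forward 2.7 m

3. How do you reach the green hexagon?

turn right 146°, forward 2.5 m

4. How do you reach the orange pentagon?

turn right 8°, forward 1.4 m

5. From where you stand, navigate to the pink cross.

turn right 104°, forward 6.3 m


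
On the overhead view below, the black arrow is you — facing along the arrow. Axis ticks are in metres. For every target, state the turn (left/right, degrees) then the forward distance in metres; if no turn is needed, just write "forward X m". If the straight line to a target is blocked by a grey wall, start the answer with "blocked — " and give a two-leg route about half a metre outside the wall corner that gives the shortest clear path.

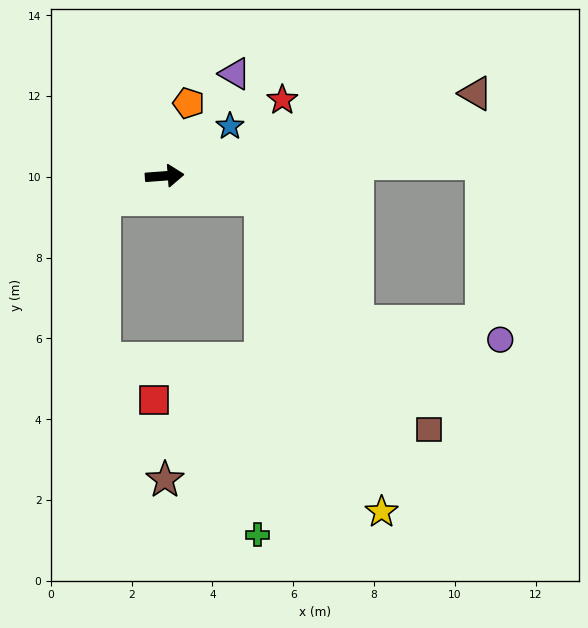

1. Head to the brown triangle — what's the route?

turn left 11°, forward 8.0 m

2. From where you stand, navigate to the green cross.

blocked — turn right 18°, forward 2.5 m, then turn right 77°, forward 8.3 m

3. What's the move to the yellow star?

blocked — turn right 18°, forward 2.5 m, then turn right 55°, forward 8.3 m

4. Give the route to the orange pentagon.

turn left 67°, forward 1.9 m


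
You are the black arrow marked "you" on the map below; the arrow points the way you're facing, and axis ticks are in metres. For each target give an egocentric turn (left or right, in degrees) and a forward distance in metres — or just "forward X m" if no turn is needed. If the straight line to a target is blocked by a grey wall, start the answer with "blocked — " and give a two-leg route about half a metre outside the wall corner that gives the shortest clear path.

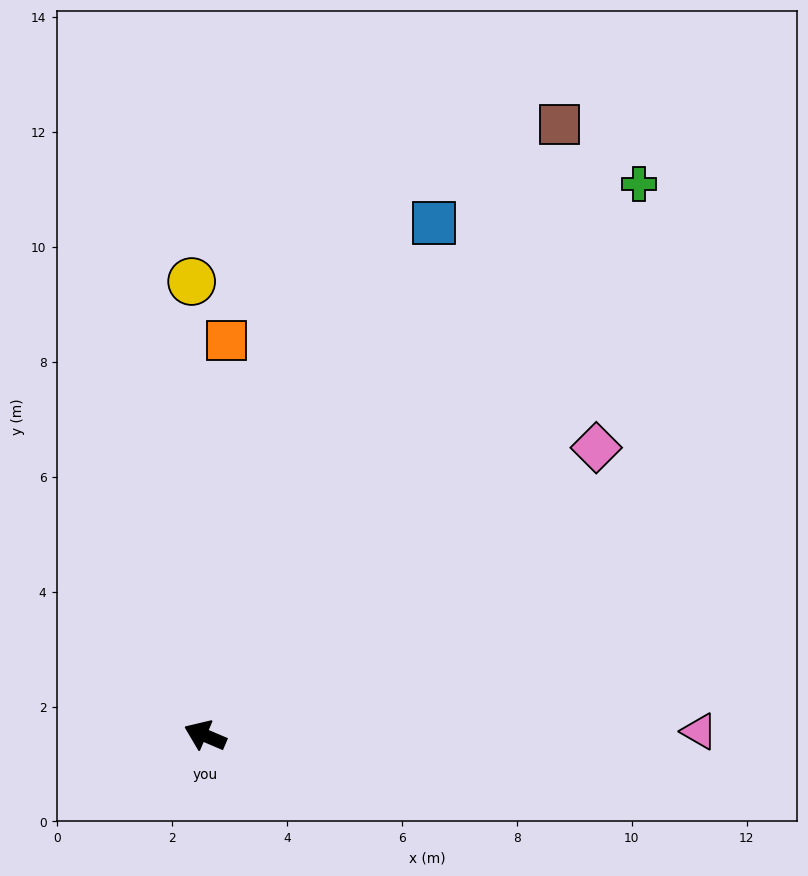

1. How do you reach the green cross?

turn right 105°, forward 12.2 m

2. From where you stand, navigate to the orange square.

turn right 70°, forward 6.9 m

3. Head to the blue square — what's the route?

turn right 91°, forward 9.8 m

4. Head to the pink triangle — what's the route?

turn right 156°, forward 8.6 m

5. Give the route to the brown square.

turn right 97°, forward 12.3 m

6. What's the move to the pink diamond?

turn right 121°, forward 8.5 m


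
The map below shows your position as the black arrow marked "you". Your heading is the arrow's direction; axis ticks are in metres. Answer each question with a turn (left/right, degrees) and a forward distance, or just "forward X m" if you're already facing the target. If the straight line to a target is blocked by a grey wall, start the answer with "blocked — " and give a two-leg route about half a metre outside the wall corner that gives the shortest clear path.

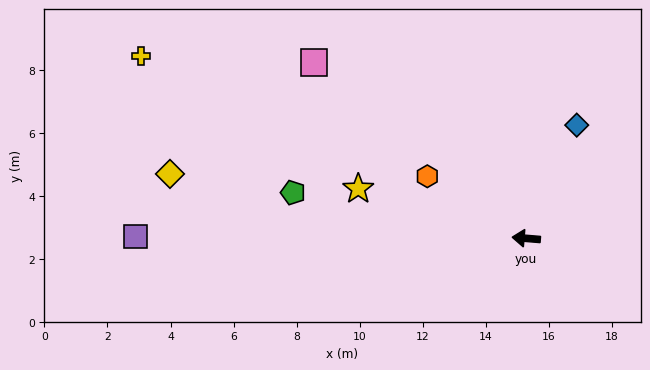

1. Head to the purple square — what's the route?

turn left 4°, forward 12.4 m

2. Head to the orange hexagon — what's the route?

turn right 27°, forward 3.7 m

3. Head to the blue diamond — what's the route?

turn right 109°, forward 3.9 m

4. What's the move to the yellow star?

turn right 12°, forward 5.6 m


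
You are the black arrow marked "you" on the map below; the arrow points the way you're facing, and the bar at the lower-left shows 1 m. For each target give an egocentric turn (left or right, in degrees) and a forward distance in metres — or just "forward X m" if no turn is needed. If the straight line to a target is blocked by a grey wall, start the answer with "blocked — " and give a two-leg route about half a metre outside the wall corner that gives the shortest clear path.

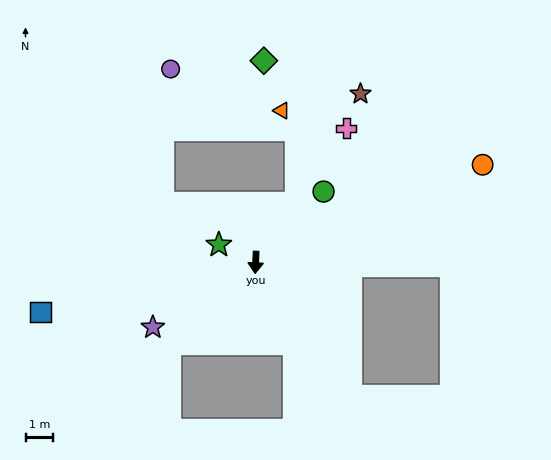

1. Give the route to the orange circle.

turn left 116°, forward 8.9 m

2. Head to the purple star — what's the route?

turn right 55°, forward 4.4 m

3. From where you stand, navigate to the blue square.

turn right 74°, forward 8.0 m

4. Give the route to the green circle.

turn left 139°, forward 3.5 m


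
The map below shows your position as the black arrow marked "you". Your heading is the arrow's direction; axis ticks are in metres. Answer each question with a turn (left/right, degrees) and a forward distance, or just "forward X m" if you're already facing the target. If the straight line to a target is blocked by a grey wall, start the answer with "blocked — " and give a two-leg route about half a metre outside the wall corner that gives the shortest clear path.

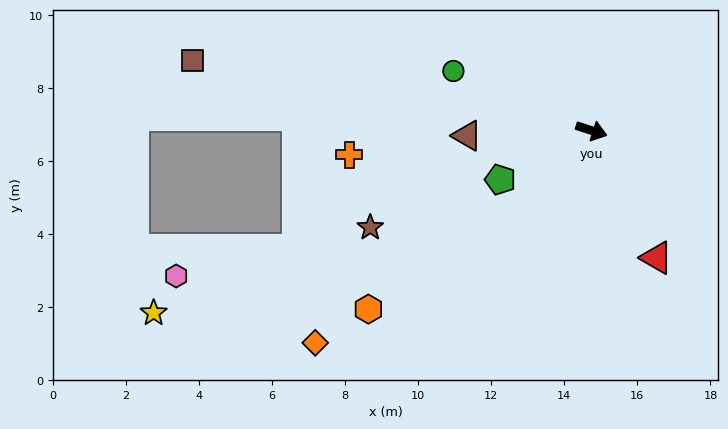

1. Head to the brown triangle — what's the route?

turn right 160°, forward 3.4 m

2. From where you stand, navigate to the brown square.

turn right 172°, forward 11.1 m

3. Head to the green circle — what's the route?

turn left 175°, forward 4.1 m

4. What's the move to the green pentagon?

turn right 134°, forward 2.8 m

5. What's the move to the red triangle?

turn right 45°, forward 3.9 m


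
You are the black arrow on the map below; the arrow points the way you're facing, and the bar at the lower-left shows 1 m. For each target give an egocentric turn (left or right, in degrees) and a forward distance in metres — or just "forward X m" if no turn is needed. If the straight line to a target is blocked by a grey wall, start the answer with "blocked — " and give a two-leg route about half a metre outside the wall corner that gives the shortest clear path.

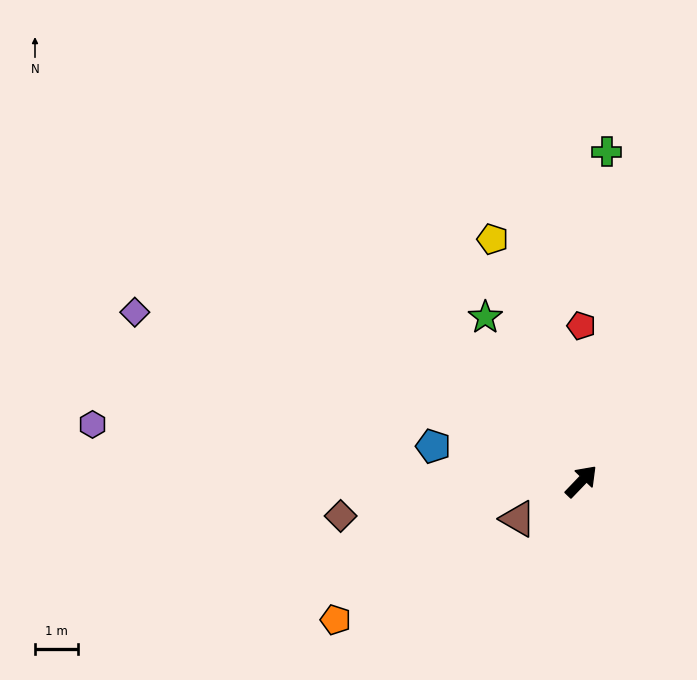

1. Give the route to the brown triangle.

turn left 164°, forward 1.7 m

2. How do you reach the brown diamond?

turn left 142°, forward 5.7 m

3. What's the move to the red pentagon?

turn left 44°, forward 3.7 m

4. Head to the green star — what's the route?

turn left 74°, forward 4.5 m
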